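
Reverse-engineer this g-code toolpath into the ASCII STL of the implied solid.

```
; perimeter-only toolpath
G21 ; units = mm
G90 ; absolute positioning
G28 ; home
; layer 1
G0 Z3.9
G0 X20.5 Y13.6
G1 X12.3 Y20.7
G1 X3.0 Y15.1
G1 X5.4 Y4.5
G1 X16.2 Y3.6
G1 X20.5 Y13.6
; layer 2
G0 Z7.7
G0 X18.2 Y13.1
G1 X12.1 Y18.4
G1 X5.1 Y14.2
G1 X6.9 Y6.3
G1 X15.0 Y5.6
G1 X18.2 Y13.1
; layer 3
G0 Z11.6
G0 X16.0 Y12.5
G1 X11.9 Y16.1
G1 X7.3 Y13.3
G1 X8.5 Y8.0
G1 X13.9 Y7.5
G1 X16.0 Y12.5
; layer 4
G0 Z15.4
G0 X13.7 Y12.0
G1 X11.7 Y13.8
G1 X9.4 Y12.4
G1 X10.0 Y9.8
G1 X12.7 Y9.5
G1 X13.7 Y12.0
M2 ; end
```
solid part
  facet normal 0.0000 0.0000 -1.0000
    outer loop
      vertex 0.9 16.0 0.0
      vertex 12.5 23.0 0.0
      vertex 22.7 14.1 0.0
    endloop
  endfacet
  facet normal 0.0000 0.0000 -1.0000
    outer loop
      vertex 3.9 2.8 0.0
      vertex 0.9 16.0 0.0
      vertex 22.7 14.1 0.0
    endloop
  endfacet
  facet normal 0.0000 0.0000 -1.0000
    outer loop
      vertex 17.4 1.6 0.0
      vertex 3.9 2.8 0.0
      vertex 22.7 14.1 0.0
    endloop
  endfacet
  facet normal 0.5920 0.6785 0.4350
    outer loop
      vertex 22.7 14.1 0.0
      vertex 12.5 23.0 0.0
      vertex 11.5 11.5 19.3
    endloop
  endfacet
  facet normal -0.4652 0.7708 0.4352
    outer loop
      vertex 12.5 23.0 0.0
      vertex 0.9 16.0 0.0
      vertex 11.5 11.5 19.3
    endloop
  endfacet
  facet normal -0.8778 -0.1995 0.4356
    outer loop
      vertex 0.9 16.0 0.0
      vertex 3.9 2.8 0.0
      vertex 11.5 11.5 19.3
    endloop
  endfacet
  facet normal -0.0797 -0.8966 0.4356
    outer loop
      vertex 3.9 2.8 0.0
      vertex 17.4 1.6 0.0
      vertex 11.5 11.5 19.3
    endloop
  endfacet
  facet normal 0.8295 -0.3517 0.4340
    outer loop
      vertex 17.4 1.6 0.0
      vertex 22.7 14.1 0.0
      vertex 11.5 11.5 19.3
    endloop
  endfacet
endsolid part

The G0 Z moves step by Δz≈3.9 mm. The G1 loops shrink linearly with z, so the solid tapers from its base footprint up to z≈19.3. Closing with a flat bottom cap and the tapered top and triangulating gives 8 facets — a regular 5-sided pyramid, base circumscribed radius ≈ 11.5 mm, apex at z ≈ 19.3 mm.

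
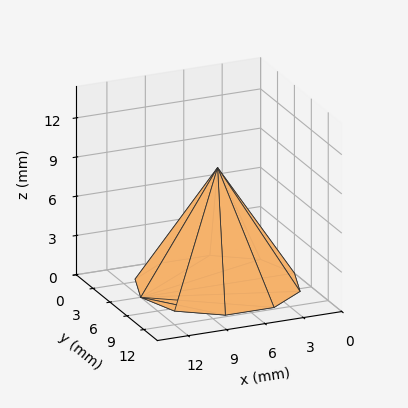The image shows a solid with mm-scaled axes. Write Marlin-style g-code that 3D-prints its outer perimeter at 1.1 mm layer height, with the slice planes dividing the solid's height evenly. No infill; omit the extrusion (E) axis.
Reading the render: the shape is a regular 10-sided pyramid, base circumscribed radius ≈ 6 mm, apex at z ≈ 9 mm (dimensions read to the nearest mm from the axis ticks). For the g-code, the solid's height is divided into equal slices at the stated Δz and each level perimeter traced with G1 moves after a G0 lift.

; perimeter-only toolpath
G21 ; units = mm
G90 ; absolute positioning
G28 ; home
; layer 1
G0 Z1.1
G0 X11.2 Y6.0
G1 X10.3 Y9.1
G1 X7.7 Y11.0
G1 X4.3 Y11.0
G1 X1.7 Y9.1
G1 X0.8 Y6.0
G1 X1.7 Y2.9
G1 X4.3 Y1.0
G1 X7.7 Y1.0
G1 X10.3 Y2.9
G1 X11.2 Y6.0
; layer 2
G0 Z2.2
G0 X10.5 Y6.0
G1 X9.7 Y8.6
G1 X7.4 Y10.3
G1 X4.6 Y10.3
G1 X2.3 Y8.6
G1 X1.5 Y6.0
G1 X2.3 Y3.4
G1 X4.6 Y1.7
G1 X7.4 Y1.7
G1 X9.7 Y3.4
G1 X10.5 Y6.0
; layer 3
G0 Z3.4
G0 X9.8 Y6.0
G1 X9.1 Y8.2
G1 X7.2 Y9.6
G1 X4.8 Y9.6
G1 X2.9 Y8.2
G1 X2.2 Y6.0
G1 X2.9 Y3.8
G1 X4.8 Y2.4
G1 X7.2 Y2.4
G1 X9.1 Y3.8
G1 X9.8 Y6.0
; layer 4
G0 Z4.5
G0 X9.0 Y6.0
G1 X8.4 Y7.8
G1 X7.0 Y8.8
G1 X5.0 Y8.8
G1 X3.5 Y7.8
G1 X3.0 Y6.0
G1 X3.5 Y4.2
G1 X5.0 Y3.1
G1 X7.0 Y3.1
G1 X8.4 Y4.2
G1 X9.0 Y6.0
; layer 5
G0 Z5.6
G0 X8.2 Y6.0
G1 X7.8 Y7.3
G1 X6.7 Y8.1
G1 X5.3 Y8.1
G1 X4.2 Y7.3
G1 X3.8 Y6.0
G1 X4.2 Y4.7
G1 X5.3 Y3.9
G1 X6.7 Y3.9
G1 X7.8 Y4.7
G1 X8.2 Y6.0
; layer 6
G0 Z6.8
G0 X7.5 Y6.0
G1 X7.2 Y6.9
G1 X6.5 Y7.4
G1 X5.5 Y7.4
G1 X4.8 Y6.9
G1 X4.5 Y6.0
G1 X4.8 Y5.1
G1 X5.5 Y4.6
G1 X6.5 Y4.6
G1 X7.2 Y5.1
G1 X7.5 Y6.0
; layer 7
G0 Z7.9
G0 X6.8 Y6.0
G1 X6.6 Y6.4
G1 X6.2 Y6.7
G1 X5.8 Y6.7
G1 X5.4 Y6.4
G1 X5.2 Y6.0
G1 X5.4 Y5.6
G1 X5.8 Y5.3
G1 X6.2 Y5.3
G1 X6.6 Y5.6
G1 X6.8 Y6.0
M2 ; end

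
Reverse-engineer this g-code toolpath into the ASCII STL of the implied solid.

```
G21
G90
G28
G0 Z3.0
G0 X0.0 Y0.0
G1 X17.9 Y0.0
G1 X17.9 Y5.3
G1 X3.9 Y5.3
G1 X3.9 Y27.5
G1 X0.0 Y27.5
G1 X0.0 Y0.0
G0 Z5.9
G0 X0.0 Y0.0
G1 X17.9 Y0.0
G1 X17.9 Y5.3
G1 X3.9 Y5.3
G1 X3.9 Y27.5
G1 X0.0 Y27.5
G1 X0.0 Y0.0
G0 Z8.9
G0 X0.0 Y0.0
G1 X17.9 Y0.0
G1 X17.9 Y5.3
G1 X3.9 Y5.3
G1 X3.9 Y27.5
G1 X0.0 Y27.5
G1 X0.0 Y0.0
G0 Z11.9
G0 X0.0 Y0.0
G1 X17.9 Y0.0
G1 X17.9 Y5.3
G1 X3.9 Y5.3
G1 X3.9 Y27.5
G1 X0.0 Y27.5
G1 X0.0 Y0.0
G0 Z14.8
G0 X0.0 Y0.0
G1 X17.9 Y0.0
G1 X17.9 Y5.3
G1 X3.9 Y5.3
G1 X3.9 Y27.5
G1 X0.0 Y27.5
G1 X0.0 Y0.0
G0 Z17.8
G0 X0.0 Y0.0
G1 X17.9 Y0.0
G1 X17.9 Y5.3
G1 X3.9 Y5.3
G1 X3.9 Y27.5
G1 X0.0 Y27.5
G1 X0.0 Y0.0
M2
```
solid part
  facet normal 0.0000 0.0000 -1.0000
    outer loop
      vertex 17.9 5.3 0.0
      vertex 17.9 0.0 0.0
      vertex 0.0 0.0 0.0
    endloop
  endfacet
  facet normal 0.0000 0.0000 -1.0000
    outer loop
      vertex 3.9 5.3 0.0
      vertex 17.9 5.3 0.0
      vertex 0.0 0.0 0.0
    endloop
  endfacet
  facet normal 0.0000 0.0000 -1.0000
    outer loop
      vertex 3.9 27.5 0.0
      vertex 3.9 5.3 0.0
      vertex 0.0 0.0 0.0
    endloop
  endfacet
  facet normal 0.0000 0.0000 -1.0000
    outer loop
      vertex 0.0 27.5 0.0
      vertex 3.9 27.5 0.0
      vertex 0.0 0.0 0.0
    endloop
  endfacet
  facet normal 0.0000 0.0000 1.0000
    outer loop
      vertex 0.0 0.0 17.8
      vertex 17.9 0.0 17.8
      vertex 17.9 5.3 17.8
    endloop
  endfacet
  facet normal 0.0000 0.0000 1.0000
    outer loop
      vertex 0.0 0.0 17.8
      vertex 17.9 5.3 17.8
      vertex 3.9 5.3 17.8
    endloop
  endfacet
  facet normal 0.0000 0.0000 1.0000
    outer loop
      vertex 0.0 0.0 17.8
      vertex 3.9 5.3 17.8
      vertex 3.9 27.5 17.8
    endloop
  endfacet
  facet normal 0.0000 0.0000 1.0000
    outer loop
      vertex 0.0 0.0 17.8
      vertex 3.9 27.5 17.8
      vertex 0.0 27.5 17.8
    endloop
  endfacet
  facet normal 0.0000 -1.0000 0.0000
    outer loop
      vertex 0.0 0.0 0.0
      vertex 17.9 0.0 0.0
      vertex 17.9 0.0 17.8
    endloop
  endfacet
  facet normal 0.0000 -1.0000 0.0000
    outer loop
      vertex 0.0 0.0 0.0
      vertex 17.9 0.0 17.8
      vertex 0.0 0.0 17.8
    endloop
  endfacet
  facet normal 1.0000 0.0000 0.0000
    outer loop
      vertex 17.9 0.0 0.0
      vertex 17.9 5.3 0.0
      vertex 17.9 5.3 17.8
    endloop
  endfacet
  facet normal 1.0000 0.0000 0.0000
    outer loop
      vertex 17.9 0.0 0.0
      vertex 17.9 5.3 17.8
      vertex 17.9 0.0 17.8
    endloop
  endfacet
  facet normal 0.0000 1.0000 0.0000
    outer loop
      vertex 17.9 5.3 0.0
      vertex 3.9 5.3 0.0
      vertex 3.9 5.3 17.8
    endloop
  endfacet
  facet normal 0.0000 1.0000 0.0000
    outer loop
      vertex 17.9 5.3 0.0
      vertex 3.9 5.3 17.8
      vertex 17.9 5.3 17.8
    endloop
  endfacet
  facet normal 1.0000 0.0000 0.0000
    outer loop
      vertex 3.9 5.3 0.0
      vertex 3.9 27.5 0.0
      vertex 3.9 27.5 17.8
    endloop
  endfacet
  facet normal 1.0000 0.0000 0.0000
    outer loop
      vertex 3.9 5.3 0.0
      vertex 3.9 27.5 17.8
      vertex 3.9 5.3 17.8
    endloop
  endfacet
  facet normal 0.0000 1.0000 0.0000
    outer loop
      vertex 3.9 27.5 0.0
      vertex 0.0 27.5 0.0
      vertex 0.0 27.5 17.8
    endloop
  endfacet
  facet normal 0.0000 1.0000 0.0000
    outer loop
      vertex 3.9 27.5 0.0
      vertex 0.0 27.5 17.8
      vertex 3.9 27.5 17.8
    endloop
  endfacet
  facet normal -1.0000 0.0000 0.0000
    outer loop
      vertex 0.0 27.5 0.0
      vertex 0.0 0.0 0.0
      vertex 0.0 0.0 17.8
    endloop
  endfacet
  facet normal -1.0000 0.0000 0.0000
    outer loop
      vertex 0.0 27.5 0.0
      vertex 0.0 0.0 17.8
      vertex 0.0 27.5 17.8
    endloop
  endfacet
endsolid part

The G0 Z moves step by Δz≈3.0 mm. Every layer's G1 loop is the same polygon, so the solid is a straight extrusion of it from z=0 to z≈17.8. Closing with flat bottom and top caps and triangulating gives 20 facets — an L-shaped prism: outer 17.9 × 27.5 mm, arm thicknesses ≈ 5.3 mm (horizontal) and 3.9 mm (vertical), extruded 17.8 mm in z.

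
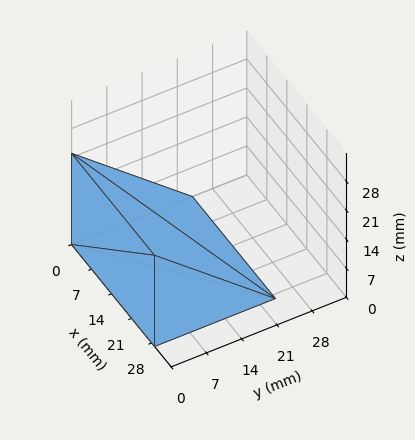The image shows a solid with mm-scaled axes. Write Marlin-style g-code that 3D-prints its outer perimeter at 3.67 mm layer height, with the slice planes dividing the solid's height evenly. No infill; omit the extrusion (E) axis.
Reading the render: the shape is a wedge (ramp): 29 × 24 mm base, rising to 22 mm along the y=0 edge and sloping linearly to z=0 at y=24 (dimensions read to the nearest mm from the axis ticks). For the g-code, the solid's height is divided into equal slices at the stated Δz and each level perimeter traced with G1 moves after a G0 lift.

; perimeter-only toolpath
G21 ; units = mm
G90 ; absolute positioning
G28 ; home
; layer 1
G0 Z3.67
G0 X0.00 Y0.00
G1 X29.00 Y0.00
G1 X29.00 Y20.00
G1 X0.00 Y20.00
G1 X0.00 Y0.00
; layer 2
G0 Z7.33
G0 X0.00 Y0.00
G1 X29.00 Y0.00
G1 X29.00 Y16.00
G1 X0.00 Y16.00
G1 X0.00 Y0.00
; layer 3
G0 Z11.00
G0 X0.00 Y0.00
G1 X29.00 Y0.00
G1 X29.00 Y12.00
G1 X0.00 Y12.00
G1 X0.00 Y0.00
; layer 4
G0 Z14.67
G0 X0.00 Y0.00
G1 X29.00 Y0.00
G1 X29.00 Y8.00
G1 X0.00 Y8.00
G1 X0.00 Y0.00
; layer 5
G0 Z18.33
G0 X0.00 Y0.00
G1 X29.00 Y0.00
G1 X29.00 Y4.00
G1 X0.00 Y4.00
G1 X0.00 Y0.00
M2 ; end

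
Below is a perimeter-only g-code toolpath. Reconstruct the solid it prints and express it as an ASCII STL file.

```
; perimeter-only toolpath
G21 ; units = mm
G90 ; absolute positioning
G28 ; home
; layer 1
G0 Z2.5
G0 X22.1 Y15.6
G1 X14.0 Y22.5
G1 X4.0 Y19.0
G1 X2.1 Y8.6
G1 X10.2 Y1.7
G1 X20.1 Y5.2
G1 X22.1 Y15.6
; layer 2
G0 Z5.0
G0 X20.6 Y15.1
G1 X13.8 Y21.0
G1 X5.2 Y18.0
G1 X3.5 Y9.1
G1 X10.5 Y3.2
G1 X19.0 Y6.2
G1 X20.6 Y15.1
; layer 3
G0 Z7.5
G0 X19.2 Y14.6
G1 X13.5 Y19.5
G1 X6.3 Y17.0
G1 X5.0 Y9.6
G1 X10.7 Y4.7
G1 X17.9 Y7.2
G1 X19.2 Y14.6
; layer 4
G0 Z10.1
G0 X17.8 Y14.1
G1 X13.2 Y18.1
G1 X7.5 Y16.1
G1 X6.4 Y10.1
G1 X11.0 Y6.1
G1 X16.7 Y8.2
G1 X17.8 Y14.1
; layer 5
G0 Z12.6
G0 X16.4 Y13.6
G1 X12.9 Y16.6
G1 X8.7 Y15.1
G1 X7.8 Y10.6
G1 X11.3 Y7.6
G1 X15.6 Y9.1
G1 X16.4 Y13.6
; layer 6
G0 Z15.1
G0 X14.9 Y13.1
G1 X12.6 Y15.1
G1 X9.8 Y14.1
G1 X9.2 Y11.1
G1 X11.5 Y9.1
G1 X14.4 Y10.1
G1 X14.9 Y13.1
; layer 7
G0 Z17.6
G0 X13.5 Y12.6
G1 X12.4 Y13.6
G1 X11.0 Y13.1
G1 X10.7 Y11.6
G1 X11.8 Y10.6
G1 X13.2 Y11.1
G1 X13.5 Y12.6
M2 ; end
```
solid part
  facet normal 0.0000 0.0000 -1.0000
    outer loop
      vertex 2.9 20.0 0.0
      vertex 14.3 24.0 0.0
      vertex 23.5 16.1 0.0
    endloop
  endfacet
  facet normal 0.0000 0.0000 -1.0000
    outer loop
      vertex 0.7 8.1 0.0
      vertex 2.9 20.0 0.0
      vertex 23.5 16.1 0.0
    endloop
  endfacet
  facet normal 0.0000 0.0000 -1.0000
    outer loop
      vertex 9.9 0.2 0.0
      vertex 0.7 8.1 0.0
      vertex 23.5 16.1 0.0
    endloop
  endfacet
  facet normal 0.0000 0.0000 -1.0000
    outer loop
      vertex 21.3 4.2 0.0
      vertex 9.9 0.2 0.0
      vertex 23.5 16.1 0.0
    endloop
  endfacet
  facet normal 0.5779 0.6730 0.4617
    outer loop
      vertex 23.5 16.1 0.0
      vertex 14.3 24.0 0.0
      vertex 12.1 12.1 20.1
    endloop
  endfacet
  facet normal -0.2935 0.8364 0.4630
    outer loop
      vertex 14.3 24.0 0.0
      vertex 2.9 20.0 0.0
      vertex 12.1 12.1 20.1
    endloop
  endfacet
  facet normal -0.8719 0.1612 0.4624
    outer loop
      vertex 2.9 20.0 0.0
      vertex 0.7 8.1 0.0
      vertex 12.1 12.1 20.1
    endloop
  endfacet
  facet normal -0.5779 -0.6730 0.4617
    outer loop
      vertex 0.7 8.1 0.0
      vertex 9.9 0.2 0.0
      vertex 12.1 12.1 20.1
    endloop
  endfacet
  facet normal 0.2935 -0.8364 0.4630
    outer loop
      vertex 9.9 0.2 0.0
      vertex 21.3 4.2 0.0
      vertex 12.1 12.1 20.1
    endloop
  endfacet
  facet normal 0.8719 -0.1612 0.4624
    outer loop
      vertex 21.3 4.2 0.0
      vertex 23.5 16.1 0.0
      vertex 12.1 12.1 20.1
    endloop
  endfacet
endsolid part

The G0 Z moves step by Δz≈2.5 mm. The G1 loops shrink linearly with z, so the solid tapers from its base footprint up to z≈20.1. Closing with a flat bottom cap and the tapered top and triangulating gives 10 facets — a regular 6-sided pyramid, base circumscribed radius ≈ 12.1 mm, apex at z ≈ 20.1 mm.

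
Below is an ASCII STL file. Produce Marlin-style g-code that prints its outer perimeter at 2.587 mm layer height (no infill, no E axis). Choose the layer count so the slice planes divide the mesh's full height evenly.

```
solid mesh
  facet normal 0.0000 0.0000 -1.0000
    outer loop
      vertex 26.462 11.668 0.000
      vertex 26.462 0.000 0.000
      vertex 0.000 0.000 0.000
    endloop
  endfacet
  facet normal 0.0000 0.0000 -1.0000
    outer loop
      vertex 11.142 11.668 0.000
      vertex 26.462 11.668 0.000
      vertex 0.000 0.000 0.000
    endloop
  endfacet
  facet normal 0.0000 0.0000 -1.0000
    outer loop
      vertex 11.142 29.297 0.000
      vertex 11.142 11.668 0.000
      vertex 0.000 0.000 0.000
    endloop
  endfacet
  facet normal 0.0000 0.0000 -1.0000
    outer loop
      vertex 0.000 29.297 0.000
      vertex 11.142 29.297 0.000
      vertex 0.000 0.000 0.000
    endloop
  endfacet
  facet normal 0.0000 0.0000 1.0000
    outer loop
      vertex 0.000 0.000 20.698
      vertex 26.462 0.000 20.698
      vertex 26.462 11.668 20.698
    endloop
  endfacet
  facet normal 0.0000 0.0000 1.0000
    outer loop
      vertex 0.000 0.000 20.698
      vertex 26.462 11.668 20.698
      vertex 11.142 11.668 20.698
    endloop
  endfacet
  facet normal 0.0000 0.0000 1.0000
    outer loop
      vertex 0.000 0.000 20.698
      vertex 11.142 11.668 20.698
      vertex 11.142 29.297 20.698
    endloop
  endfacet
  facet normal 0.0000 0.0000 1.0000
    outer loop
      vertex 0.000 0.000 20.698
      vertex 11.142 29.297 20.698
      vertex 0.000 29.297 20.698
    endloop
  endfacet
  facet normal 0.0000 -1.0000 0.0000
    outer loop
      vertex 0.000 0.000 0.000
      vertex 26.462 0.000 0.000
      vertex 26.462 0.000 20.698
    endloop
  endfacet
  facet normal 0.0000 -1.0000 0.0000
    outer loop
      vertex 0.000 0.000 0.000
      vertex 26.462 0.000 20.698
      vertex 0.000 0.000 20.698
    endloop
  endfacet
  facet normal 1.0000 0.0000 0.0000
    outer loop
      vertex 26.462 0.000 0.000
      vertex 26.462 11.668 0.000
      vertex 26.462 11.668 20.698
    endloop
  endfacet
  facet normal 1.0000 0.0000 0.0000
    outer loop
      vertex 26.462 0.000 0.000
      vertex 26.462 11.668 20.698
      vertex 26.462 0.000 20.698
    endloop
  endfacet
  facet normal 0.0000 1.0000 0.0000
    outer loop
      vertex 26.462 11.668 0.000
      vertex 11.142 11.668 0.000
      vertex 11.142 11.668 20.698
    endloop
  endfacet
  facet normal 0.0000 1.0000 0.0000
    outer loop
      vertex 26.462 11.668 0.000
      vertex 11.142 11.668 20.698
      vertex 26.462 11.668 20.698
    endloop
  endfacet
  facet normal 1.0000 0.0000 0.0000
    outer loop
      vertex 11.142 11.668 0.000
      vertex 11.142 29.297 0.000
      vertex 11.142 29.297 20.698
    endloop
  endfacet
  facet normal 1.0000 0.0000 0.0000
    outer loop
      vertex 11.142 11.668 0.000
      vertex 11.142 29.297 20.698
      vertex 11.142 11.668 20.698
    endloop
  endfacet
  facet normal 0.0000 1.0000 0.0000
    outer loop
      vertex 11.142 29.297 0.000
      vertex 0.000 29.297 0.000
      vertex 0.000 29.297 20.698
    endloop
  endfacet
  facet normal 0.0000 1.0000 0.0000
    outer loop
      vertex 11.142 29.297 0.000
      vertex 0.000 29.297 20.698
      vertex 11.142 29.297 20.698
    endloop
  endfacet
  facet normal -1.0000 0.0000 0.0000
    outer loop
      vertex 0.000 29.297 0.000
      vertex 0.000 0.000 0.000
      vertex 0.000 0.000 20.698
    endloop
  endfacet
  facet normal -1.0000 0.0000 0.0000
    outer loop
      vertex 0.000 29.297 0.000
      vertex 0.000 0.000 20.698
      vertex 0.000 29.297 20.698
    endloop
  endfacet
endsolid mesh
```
; perimeter-only toolpath
G21 ; units = mm
G90 ; absolute positioning
G28 ; home
; layer 1
G0 Z2.587
G0 X0.000 Y0.000
G1 X26.462 Y0.000
G1 X26.462 Y11.668
G1 X11.142 Y11.668
G1 X11.142 Y29.297
G1 X0.000 Y29.297
G1 X0.000 Y0.000
; layer 2
G0 Z5.175
G0 X0.000 Y0.000
G1 X26.462 Y0.000
G1 X26.462 Y11.668
G1 X11.142 Y11.668
G1 X11.142 Y29.297
G1 X0.000 Y29.297
G1 X0.000 Y0.000
; layer 3
G0 Z7.762
G0 X0.000 Y0.000
G1 X26.462 Y0.000
G1 X26.462 Y11.668
G1 X11.142 Y11.668
G1 X11.142 Y29.297
G1 X0.000 Y29.297
G1 X0.000 Y0.000
; layer 4
G0 Z10.349
G0 X0.000 Y0.000
G1 X26.462 Y0.000
G1 X26.462 Y11.668
G1 X11.142 Y11.668
G1 X11.142 Y29.297
G1 X0.000 Y29.297
G1 X0.000 Y0.000
; layer 5
G0 Z12.936
G0 X0.000 Y0.000
G1 X26.462 Y0.000
G1 X26.462 Y11.668
G1 X11.142 Y11.668
G1 X11.142 Y29.297
G1 X0.000 Y29.297
G1 X0.000 Y0.000
; layer 6
G0 Z15.524
G0 X0.000 Y0.000
G1 X26.462 Y0.000
G1 X26.462 Y11.668
G1 X11.142 Y11.668
G1 X11.142 Y29.297
G1 X0.000 Y29.297
G1 X0.000 Y0.000
; layer 7
G0 Z18.111
G0 X0.000 Y0.000
G1 X26.462 Y0.000
G1 X26.462 Y11.668
G1 X11.142 Y11.668
G1 X11.142 Y29.297
G1 X0.000 Y29.297
G1 X0.000 Y0.000
; layer 8
G0 Z20.698
G0 X0.000 Y0.000
G1 X26.462 Y0.000
G1 X26.462 Y11.668
G1 X11.142 Y11.668
G1 X11.142 Y29.297
G1 X0.000 Y29.297
G1 X0.000 Y0.000
M2 ; end

The solid is an L-shaped prism: outer 26.5 × 29.3 mm, arm thicknesses ≈ 11.7 mm (horizontal) and 11.1 mm (vertical), extruded 20.7 mm in z. Slicing at Δz = 2.587 mm — 8 equal slices spanning the solid's height, so layer i sits at z = i·h/8 — gives 8 non-empty perimeters. Each is a 6-segment closed polygon; G0 lifts to the layer z and rapids to the start vertex, then G1 traces the edges.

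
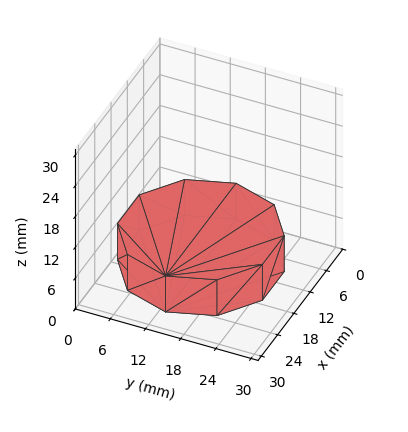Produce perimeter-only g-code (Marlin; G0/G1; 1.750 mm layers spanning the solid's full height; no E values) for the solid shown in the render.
Reading the render: the shape is a regular 10-sided prism (a cylinder approximated with 10 flat sides), circumscribed radius ≈ 13 mm, height ≈ 7 mm (dimensions read to the nearest mm from the axis ticks). For the g-code, the solid's height is divided into equal slices at the stated Δz and each level perimeter traced with G1 moves after a G0 lift.

; perimeter-only toolpath
G21 ; units = mm
G90 ; absolute positioning
G28 ; home
; layer 1
G0 Z1.750
G0 X26.000 Y13.000
G1 X23.517 Y20.641
G1 X17.017 Y25.364
G1 X8.983 Y25.364
G1 X2.483 Y20.641
G1 X0.000 Y13.000
G1 X2.483 Y5.359
G1 X8.983 Y0.636
G1 X17.017 Y0.636
G1 X23.517 Y5.359
G1 X26.000 Y13.000
; layer 2
G0 Z3.500
G0 X26.000 Y13.000
G1 X23.517 Y20.641
G1 X17.017 Y25.364
G1 X8.983 Y25.364
G1 X2.483 Y20.641
G1 X0.000 Y13.000
G1 X2.483 Y5.359
G1 X8.983 Y0.636
G1 X17.017 Y0.636
G1 X23.517 Y5.359
G1 X26.000 Y13.000
; layer 3
G0 Z5.250
G0 X26.000 Y13.000
G1 X23.517 Y20.641
G1 X17.017 Y25.364
G1 X8.983 Y25.364
G1 X2.483 Y20.641
G1 X0.000 Y13.000
G1 X2.483 Y5.359
G1 X8.983 Y0.636
G1 X17.017 Y0.636
G1 X23.517 Y5.359
G1 X26.000 Y13.000
; layer 4
G0 Z7.000
G0 X26.000 Y13.000
G1 X23.517 Y20.641
G1 X17.017 Y25.364
G1 X8.983 Y25.364
G1 X2.483 Y20.641
G1 X0.000 Y13.000
G1 X2.483 Y5.359
G1 X8.983 Y0.636
G1 X17.017 Y0.636
G1 X23.517 Y5.359
G1 X26.000 Y13.000
M2 ; end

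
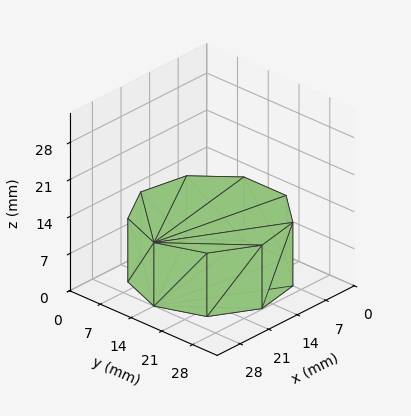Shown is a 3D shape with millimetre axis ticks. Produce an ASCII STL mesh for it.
Reading the render: the shape is a regular 9-sided prism (a cylinder approximated with 9 flat sides), circumscribed radius ≈ 14 mm, height ≈ 12 mm (dimensions read to the nearest mm from the axis ticks). For the STL, each face is triangulated and given an outward normal.

solid part
  facet normal 0.0000 0.0000 -1.0000
    outer loop
      vertex 16.4 27.8 0.0
      vertex 24.7 23.0 0.0
      vertex 28.0 14.0 0.0
    endloop
  endfacet
  facet normal 0.0000 0.0000 -1.0000
    outer loop
      vertex 7.0 26.1 0.0
      vertex 16.4 27.8 0.0
      vertex 28.0 14.0 0.0
    endloop
  endfacet
  facet normal 0.0000 0.0000 -1.0000
    outer loop
      vertex 0.8 18.8 0.0
      vertex 7.0 26.1 0.0
      vertex 28.0 14.0 0.0
    endloop
  endfacet
  facet normal 0.0000 0.0000 -1.0000
    outer loop
      vertex 0.8 9.2 0.0
      vertex 0.8 18.8 0.0
      vertex 28.0 14.0 0.0
    endloop
  endfacet
  facet normal 0.0000 0.0000 -1.0000
    outer loop
      vertex 7.0 1.9 0.0
      vertex 0.8 9.2 0.0
      vertex 28.0 14.0 0.0
    endloop
  endfacet
  facet normal 0.0000 0.0000 -1.0000
    outer loop
      vertex 16.4 0.2 0.0
      vertex 7.0 1.9 0.0
      vertex 28.0 14.0 0.0
    endloop
  endfacet
  facet normal 0.0000 0.0000 -1.0000
    outer loop
      vertex 24.7 5.0 0.0
      vertex 16.4 0.2 0.0
      vertex 28.0 14.0 0.0
    endloop
  endfacet
  facet normal 0.0000 0.0000 1.0000
    outer loop
      vertex 28.0 14.0 12.0
      vertex 24.7 23.0 12.0
      vertex 16.4 27.8 12.0
    endloop
  endfacet
  facet normal 0.0000 0.0000 1.0000
    outer loop
      vertex 28.0 14.0 12.0
      vertex 16.4 27.8 12.0
      vertex 7.0 26.1 12.0
    endloop
  endfacet
  facet normal 0.0000 0.0000 1.0000
    outer loop
      vertex 28.0 14.0 12.0
      vertex 7.0 26.1 12.0
      vertex 0.8 18.8 12.0
    endloop
  endfacet
  facet normal 0.0000 0.0000 1.0000
    outer loop
      vertex 28.0 14.0 12.0
      vertex 0.8 18.8 12.0
      vertex 0.8 9.2 12.0
    endloop
  endfacet
  facet normal 0.0000 0.0000 1.0000
    outer loop
      vertex 28.0 14.0 12.0
      vertex 0.8 9.2 12.0
      vertex 7.0 1.9 12.0
    endloop
  endfacet
  facet normal 0.0000 0.0000 1.0000
    outer loop
      vertex 28.0 14.0 12.0
      vertex 7.0 1.9 12.0
      vertex 16.4 0.2 12.0
    endloop
  endfacet
  facet normal 0.0000 0.0000 1.0000
    outer loop
      vertex 28.0 14.0 12.0
      vertex 16.4 0.2 12.0
      vertex 24.7 5.0 12.0
    endloop
  endfacet
  facet normal 0.9389 0.3443 0.0000
    outer loop
      vertex 28.0 14.0 0.0
      vertex 24.7 23.0 0.0
      vertex 24.7 23.0 12.0
    endloop
  endfacet
  facet normal 0.9389 0.3443 0.0000
    outer loop
      vertex 28.0 14.0 0.0
      vertex 24.7 23.0 12.0
      vertex 28.0 14.0 12.0
    endloop
  endfacet
  facet normal 0.5006 0.8657 0.0000
    outer loop
      vertex 24.7 23.0 0.0
      vertex 16.4 27.8 0.0
      vertex 16.4 27.8 12.0
    endloop
  endfacet
  facet normal 0.5006 0.8657 0.0000
    outer loop
      vertex 24.7 23.0 0.0
      vertex 16.4 27.8 12.0
      vertex 24.7 23.0 12.0
    endloop
  endfacet
  facet normal -0.1780 0.9840 0.0000
    outer loop
      vertex 16.4 27.8 0.0
      vertex 7.0 26.1 0.0
      vertex 7.0 26.1 12.0
    endloop
  endfacet
  facet normal -0.1780 0.9840 0.0000
    outer loop
      vertex 16.4 27.8 0.0
      vertex 7.0 26.1 12.0
      vertex 16.4 27.8 12.0
    endloop
  endfacet
  facet normal -0.7622 0.6473 0.0000
    outer loop
      vertex 7.0 26.1 0.0
      vertex 0.8 18.8 0.0
      vertex 0.8 18.8 12.0
    endloop
  endfacet
  facet normal -0.7622 0.6473 0.0000
    outer loop
      vertex 7.0 26.1 0.0
      vertex 0.8 18.8 12.0
      vertex 7.0 26.1 12.0
    endloop
  endfacet
  facet normal -1.0000 0.0000 0.0000
    outer loop
      vertex 0.8 18.8 0.0
      vertex 0.8 9.2 0.0
      vertex 0.8 9.2 12.0
    endloop
  endfacet
  facet normal -1.0000 0.0000 0.0000
    outer loop
      vertex 0.8 18.8 0.0
      vertex 0.8 9.2 12.0
      vertex 0.8 18.8 12.0
    endloop
  endfacet
  facet normal -0.7622 -0.6473 0.0000
    outer loop
      vertex 0.8 9.2 0.0
      vertex 7.0 1.9 0.0
      vertex 7.0 1.9 12.0
    endloop
  endfacet
  facet normal -0.7622 -0.6473 0.0000
    outer loop
      vertex 0.8 9.2 0.0
      vertex 7.0 1.9 12.0
      vertex 0.8 9.2 12.0
    endloop
  endfacet
  facet normal -0.1780 -0.9840 0.0000
    outer loop
      vertex 7.0 1.9 0.0
      vertex 16.4 0.2 0.0
      vertex 16.4 0.2 12.0
    endloop
  endfacet
  facet normal -0.1780 -0.9840 0.0000
    outer loop
      vertex 7.0 1.9 0.0
      vertex 16.4 0.2 12.0
      vertex 7.0 1.9 12.0
    endloop
  endfacet
  facet normal 0.5006 -0.8657 0.0000
    outer loop
      vertex 16.4 0.2 0.0
      vertex 24.7 5.0 0.0
      vertex 24.7 5.0 12.0
    endloop
  endfacet
  facet normal 0.5006 -0.8657 0.0000
    outer loop
      vertex 16.4 0.2 0.0
      vertex 24.7 5.0 12.0
      vertex 16.4 0.2 12.0
    endloop
  endfacet
  facet normal 0.9389 -0.3443 0.0000
    outer loop
      vertex 24.7 5.0 0.0
      vertex 28.0 14.0 0.0
      vertex 28.0 14.0 12.0
    endloop
  endfacet
  facet normal 0.9389 -0.3443 0.0000
    outer loop
      vertex 24.7 5.0 0.0
      vertex 28.0 14.0 12.0
      vertex 24.7 5.0 12.0
    endloop
  endfacet
endsolid part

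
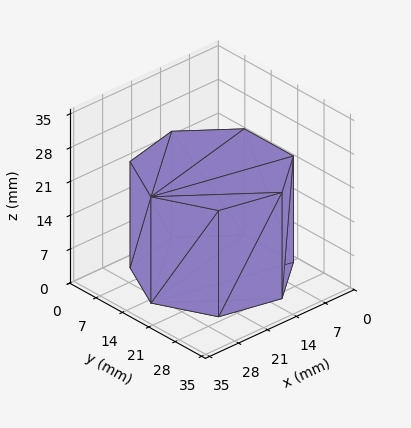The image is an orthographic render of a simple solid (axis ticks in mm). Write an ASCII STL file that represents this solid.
Reading the render: the shape is a regular 7-sided prism (a cylinder approximated with 7 flat sides), circumscribed radius ≈ 15 mm, height ≈ 22 mm (dimensions read to the nearest mm from the axis ticks). For the STL, each face is triangulated and given an outward normal.

solid part
  facet normal 0.0000 0.0000 -1.0000
    outer loop
      vertex 11.66 29.62 0.00
      vertex 24.35 26.73 0.00
      vertex 30.00 15.00 0.00
    endloop
  endfacet
  facet normal 0.0000 0.0000 -1.0000
    outer loop
      vertex 1.49 21.51 0.00
      vertex 11.66 29.62 0.00
      vertex 30.00 15.00 0.00
    endloop
  endfacet
  facet normal 0.0000 0.0000 -1.0000
    outer loop
      vertex 1.49 8.49 0.00
      vertex 1.49 21.51 0.00
      vertex 30.00 15.00 0.00
    endloop
  endfacet
  facet normal 0.0000 0.0000 -1.0000
    outer loop
      vertex 11.66 0.38 0.00
      vertex 1.49 8.49 0.00
      vertex 30.00 15.00 0.00
    endloop
  endfacet
  facet normal 0.0000 0.0000 -1.0000
    outer loop
      vertex 24.35 3.27 0.00
      vertex 11.66 0.38 0.00
      vertex 30.00 15.00 0.00
    endloop
  endfacet
  facet normal 0.0000 0.0000 1.0000
    outer loop
      vertex 30.00 15.00 22.00
      vertex 24.35 26.73 22.00
      vertex 11.66 29.62 22.00
    endloop
  endfacet
  facet normal 0.0000 0.0000 1.0000
    outer loop
      vertex 30.00 15.00 22.00
      vertex 11.66 29.62 22.00
      vertex 1.49 21.51 22.00
    endloop
  endfacet
  facet normal 0.0000 0.0000 1.0000
    outer loop
      vertex 30.00 15.00 22.00
      vertex 1.49 21.51 22.00
      vertex 1.49 8.49 22.00
    endloop
  endfacet
  facet normal 0.0000 0.0000 1.0000
    outer loop
      vertex 30.00 15.00 22.00
      vertex 1.49 8.49 22.00
      vertex 11.66 0.38 22.00
    endloop
  endfacet
  facet normal 0.0000 0.0000 1.0000
    outer loop
      vertex 30.00 15.00 22.00
      vertex 11.66 0.38 22.00
      vertex 24.35 3.27 22.00
    endloop
  endfacet
  facet normal 0.9009 0.4340 0.0000
    outer loop
      vertex 30.00 15.00 0.00
      vertex 24.35 26.73 0.00
      vertex 24.35 26.73 22.00
    endloop
  endfacet
  facet normal 0.9009 0.4340 0.0000
    outer loop
      vertex 30.00 15.00 0.00
      vertex 24.35 26.73 22.00
      vertex 30.00 15.00 22.00
    endloop
  endfacet
  facet normal 0.2221 0.9750 0.0000
    outer loop
      vertex 24.35 26.73 0.00
      vertex 11.66 29.62 0.00
      vertex 11.66 29.62 22.00
    endloop
  endfacet
  facet normal 0.2221 0.9750 0.0000
    outer loop
      vertex 24.35 26.73 0.00
      vertex 11.66 29.62 22.00
      vertex 24.35 26.73 22.00
    endloop
  endfacet
  facet normal -0.6235 0.7818 0.0000
    outer loop
      vertex 11.66 29.62 0.00
      vertex 1.49 21.51 0.00
      vertex 1.49 21.51 22.00
    endloop
  endfacet
  facet normal -0.6235 0.7818 0.0000
    outer loop
      vertex 11.66 29.62 0.00
      vertex 1.49 21.51 22.00
      vertex 11.66 29.62 22.00
    endloop
  endfacet
  facet normal -1.0000 0.0000 0.0000
    outer loop
      vertex 1.49 21.51 0.00
      vertex 1.49 8.49 0.00
      vertex 1.49 8.49 22.00
    endloop
  endfacet
  facet normal -1.0000 0.0000 0.0000
    outer loop
      vertex 1.49 21.51 0.00
      vertex 1.49 8.49 22.00
      vertex 1.49 21.51 22.00
    endloop
  endfacet
  facet normal -0.6235 -0.7818 0.0000
    outer loop
      vertex 1.49 8.49 0.00
      vertex 11.66 0.38 0.00
      vertex 11.66 0.38 22.00
    endloop
  endfacet
  facet normal -0.6235 -0.7818 0.0000
    outer loop
      vertex 1.49 8.49 0.00
      vertex 11.66 0.38 22.00
      vertex 1.49 8.49 22.00
    endloop
  endfacet
  facet normal 0.2221 -0.9750 0.0000
    outer loop
      vertex 11.66 0.38 0.00
      vertex 24.35 3.27 0.00
      vertex 24.35 3.27 22.00
    endloop
  endfacet
  facet normal 0.2221 -0.9750 0.0000
    outer loop
      vertex 11.66 0.38 0.00
      vertex 24.35 3.27 22.00
      vertex 11.66 0.38 22.00
    endloop
  endfacet
  facet normal 0.9009 -0.4340 0.0000
    outer loop
      vertex 24.35 3.27 0.00
      vertex 30.00 15.00 0.00
      vertex 30.00 15.00 22.00
    endloop
  endfacet
  facet normal 0.9009 -0.4340 0.0000
    outer loop
      vertex 24.35 3.27 0.00
      vertex 30.00 15.00 22.00
      vertex 24.35 3.27 22.00
    endloop
  endfacet
endsolid part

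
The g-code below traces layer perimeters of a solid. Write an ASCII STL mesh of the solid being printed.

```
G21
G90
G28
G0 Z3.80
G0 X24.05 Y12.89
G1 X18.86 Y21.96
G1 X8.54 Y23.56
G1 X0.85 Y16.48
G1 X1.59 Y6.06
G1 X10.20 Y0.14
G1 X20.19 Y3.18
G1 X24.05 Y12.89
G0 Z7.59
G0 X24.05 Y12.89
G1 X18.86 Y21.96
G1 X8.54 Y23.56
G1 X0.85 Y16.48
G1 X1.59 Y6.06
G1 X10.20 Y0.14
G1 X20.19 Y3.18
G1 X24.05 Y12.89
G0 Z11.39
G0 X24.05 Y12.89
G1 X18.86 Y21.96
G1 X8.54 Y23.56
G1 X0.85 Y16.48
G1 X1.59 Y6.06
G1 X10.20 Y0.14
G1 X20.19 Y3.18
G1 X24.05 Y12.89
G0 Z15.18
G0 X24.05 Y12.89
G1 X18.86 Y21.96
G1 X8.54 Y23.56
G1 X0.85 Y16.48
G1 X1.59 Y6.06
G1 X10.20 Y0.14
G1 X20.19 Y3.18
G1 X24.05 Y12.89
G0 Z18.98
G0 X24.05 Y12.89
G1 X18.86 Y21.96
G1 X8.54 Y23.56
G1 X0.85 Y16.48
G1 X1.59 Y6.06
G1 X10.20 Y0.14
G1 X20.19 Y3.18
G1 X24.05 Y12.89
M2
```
solid part
  facet normal 0.0000 0.0000 -1.0000
    outer loop
      vertex 8.54 23.56 0.00
      vertex 18.86 21.96 0.00
      vertex 24.05 12.89 0.00
    endloop
  endfacet
  facet normal 0.0000 0.0000 -1.0000
    outer loop
      vertex 0.85 16.48 0.00
      vertex 8.54 23.56 0.00
      vertex 24.05 12.89 0.00
    endloop
  endfacet
  facet normal 0.0000 0.0000 -1.0000
    outer loop
      vertex 1.59 6.06 0.00
      vertex 0.85 16.48 0.00
      vertex 24.05 12.89 0.00
    endloop
  endfacet
  facet normal 0.0000 0.0000 -1.0000
    outer loop
      vertex 10.20 0.14 0.00
      vertex 1.59 6.06 0.00
      vertex 24.05 12.89 0.00
    endloop
  endfacet
  facet normal 0.0000 0.0000 -1.0000
    outer loop
      vertex 20.19 3.18 0.00
      vertex 10.20 0.14 0.00
      vertex 24.05 12.89 0.00
    endloop
  endfacet
  facet normal 0.0000 0.0000 1.0000
    outer loop
      vertex 24.05 12.89 18.98
      vertex 18.86 21.96 18.98
      vertex 8.54 23.56 18.98
    endloop
  endfacet
  facet normal 0.0000 0.0000 1.0000
    outer loop
      vertex 24.05 12.89 18.98
      vertex 8.54 23.56 18.98
      vertex 0.85 16.48 18.98
    endloop
  endfacet
  facet normal 0.0000 0.0000 1.0000
    outer loop
      vertex 24.05 12.89 18.98
      vertex 0.85 16.48 18.98
      vertex 1.59 6.06 18.98
    endloop
  endfacet
  facet normal 0.0000 0.0000 1.0000
    outer loop
      vertex 24.05 12.89 18.98
      vertex 1.59 6.06 18.98
      vertex 10.20 0.14 18.98
    endloop
  endfacet
  facet normal 0.0000 0.0000 1.0000
    outer loop
      vertex 24.05 12.89 18.98
      vertex 10.20 0.14 18.98
      vertex 20.19 3.18 18.98
    endloop
  endfacet
  facet normal 0.8679 0.4967 0.0000
    outer loop
      vertex 24.05 12.89 0.00
      vertex 18.86 21.96 0.00
      vertex 18.86 21.96 18.98
    endloop
  endfacet
  facet normal 0.8679 0.4967 0.0000
    outer loop
      vertex 24.05 12.89 0.00
      vertex 18.86 21.96 18.98
      vertex 24.05 12.89 18.98
    endloop
  endfacet
  facet normal 0.1532 0.9882 0.0000
    outer loop
      vertex 18.86 21.96 0.00
      vertex 8.54 23.56 0.00
      vertex 8.54 23.56 18.98
    endloop
  endfacet
  facet normal 0.1532 0.9882 0.0000
    outer loop
      vertex 18.86 21.96 0.00
      vertex 8.54 23.56 18.98
      vertex 18.86 21.96 18.98
    endloop
  endfacet
  facet normal -0.6773 0.7357 0.0000
    outer loop
      vertex 8.54 23.56 0.00
      vertex 0.85 16.48 0.00
      vertex 0.85 16.48 18.98
    endloop
  endfacet
  facet normal -0.6773 0.7357 0.0000
    outer loop
      vertex 8.54 23.56 0.00
      vertex 0.85 16.48 18.98
      vertex 8.54 23.56 18.98
    endloop
  endfacet
  facet normal -0.9975 -0.0708 0.0000
    outer loop
      vertex 0.85 16.48 0.00
      vertex 1.59 6.06 0.00
      vertex 1.59 6.06 18.98
    endloop
  endfacet
  facet normal -0.9975 -0.0708 0.0000
    outer loop
      vertex 0.85 16.48 0.00
      vertex 1.59 6.06 18.98
      vertex 0.85 16.48 18.98
    endloop
  endfacet
  facet normal -0.5666 -0.8240 0.0000
    outer loop
      vertex 1.59 6.06 0.00
      vertex 10.20 0.14 0.00
      vertex 10.20 0.14 18.98
    endloop
  endfacet
  facet normal -0.5666 -0.8240 0.0000
    outer loop
      vertex 1.59 6.06 0.00
      vertex 10.20 0.14 18.98
      vertex 1.59 6.06 18.98
    endloop
  endfacet
  facet normal 0.2911 -0.9567 0.0000
    outer loop
      vertex 10.20 0.14 0.00
      vertex 20.19 3.18 0.00
      vertex 20.19 3.18 18.98
    endloop
  endfacet
  facet normal 0.2911 -0.9567 0.0000
    outer loop
      vertex 10.20 0.14 0.00
      vertex 20.19 3.18 18.98
      vertex 10.20 0.14 18.98
    endloop
  endfacet
  facet normal 0.9293 -0.3694 0.0000
    outer loop
      vertex 20.19 3.18 0.00
      vertex 24.05 12.89 0.00
      vertex 24.05 12.89 18.98
    endloop
  endfacet
  facet normal 0.9293 -0.3694 0.0000
    outer loop
      vertex 20.19 3.18 0.00
      vertex 24.05 12.89 18.98
      vertex 20.19 3.18 18.98
    endloop
  endfacet
endsolid part

The G0 Z moves step by Δz≈3.80 mm. Every layer's G1 loop is the same polygon, so the solid is a straight extrusion of it from z=0 to z≈19. Closing with flat bottom and top caps and triangulating gives 24 facets — a regular 7-sided prism (a cylinder approximated with 7 flat sides), circumscribed radius ≈ 12 mm, height ≈ 19 mm.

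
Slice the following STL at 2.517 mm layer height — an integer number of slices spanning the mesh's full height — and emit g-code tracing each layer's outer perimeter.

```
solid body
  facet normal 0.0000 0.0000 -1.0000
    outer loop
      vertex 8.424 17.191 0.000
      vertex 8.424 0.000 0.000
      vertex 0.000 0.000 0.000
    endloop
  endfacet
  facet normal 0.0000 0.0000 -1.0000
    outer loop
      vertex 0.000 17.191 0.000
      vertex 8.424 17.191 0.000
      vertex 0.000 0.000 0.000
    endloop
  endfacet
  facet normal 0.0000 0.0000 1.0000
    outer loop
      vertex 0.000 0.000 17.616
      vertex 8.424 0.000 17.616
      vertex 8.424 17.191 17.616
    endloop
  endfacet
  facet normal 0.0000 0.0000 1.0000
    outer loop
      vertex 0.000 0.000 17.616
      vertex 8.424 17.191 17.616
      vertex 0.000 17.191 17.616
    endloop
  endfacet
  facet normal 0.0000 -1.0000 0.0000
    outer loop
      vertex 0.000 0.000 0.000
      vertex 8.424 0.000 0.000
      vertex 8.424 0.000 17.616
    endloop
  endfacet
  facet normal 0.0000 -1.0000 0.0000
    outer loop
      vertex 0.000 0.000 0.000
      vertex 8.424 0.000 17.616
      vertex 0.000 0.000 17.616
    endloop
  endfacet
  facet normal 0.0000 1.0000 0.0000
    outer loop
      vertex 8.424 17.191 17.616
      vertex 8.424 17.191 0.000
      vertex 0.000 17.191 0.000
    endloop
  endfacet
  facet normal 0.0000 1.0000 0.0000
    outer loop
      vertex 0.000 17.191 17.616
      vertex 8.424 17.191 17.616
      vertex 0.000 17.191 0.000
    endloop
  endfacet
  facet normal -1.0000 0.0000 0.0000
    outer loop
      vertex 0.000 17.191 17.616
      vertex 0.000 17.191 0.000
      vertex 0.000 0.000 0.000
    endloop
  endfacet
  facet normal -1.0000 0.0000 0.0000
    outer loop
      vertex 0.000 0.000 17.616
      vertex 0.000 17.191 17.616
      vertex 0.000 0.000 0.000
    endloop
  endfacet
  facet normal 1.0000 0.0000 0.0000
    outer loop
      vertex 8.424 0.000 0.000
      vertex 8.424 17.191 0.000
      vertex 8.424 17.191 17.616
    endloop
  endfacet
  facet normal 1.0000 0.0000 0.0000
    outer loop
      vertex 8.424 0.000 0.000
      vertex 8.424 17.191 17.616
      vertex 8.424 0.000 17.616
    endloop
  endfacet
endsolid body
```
; perimeter-only toolpath
G21 ; units = mm
G90 ; absolute positioning
G28 ; home
; layer 1
G0 Z2.517
G0 X0.000 Y0.000
G1 X8.424 Y0.000
G1 X8.424 Y17.191
G1 X0.000 Y17.191
G1 X0.000 Y0.000
; layer 2
G0 Z5.033
G0 X0.000 Y0.000
G1 X8.424 Y0.000
G1 X8.424 Y17.191
G1 X0.000 Y17.191
G1 X0.000 Y0.000
; layer 3
G0 Z7.550
G0 X0.000 Y0.000
G1 X8.424 Y0.000
G1 X8.424 Y17.191
G1 X0.000 Y17.191
G1 X0.000 Y0.000
; layer 4
G0 Z10.066
G0 X0.000 Y0.000
G1 X8.424 Y0.000
G1 X8.424 Y17.191
G1 X0.000 Y17.191
G1 X0.000 Y0.000
; layer 5
G0 Z12.583
G0 X0.000 Y0.000
G1 X8.424 Y0.000
G1 X8.424 Y17.191
G1 X0.000 Y17.191
G1 X0.000 Y0.000
; layer 6
G0 Z15.099
G0 X0.000 Y0.000
G1 X8.424 Y0.000
G1 X8.424 Y17.191
G1 X0.000 Y17.191
G1 X0.000 Y0.000
; layer 7
G0 Z17.616
G0 X0.000 Y0.000
G1 X8.424 Y0.000
G1 X8.424 Y17.191
G1 X0.000 Y17.191
G1 X0.000 Y0.000
M2 ; end

The solid is a rectangular box, roughly 8.42 × 17.2 mm footprint and 17.6 mm tall. Slicing at Δz = 2.517 mm — 7 equal slices spanning the solid's height, so layer i sits at z = i·h/7 — gives 7 non-empty perimeters. Each is a 4-segment closed polygon; G0 lifts to the layer z and rapids to the start vertex, then G1 traces the edges.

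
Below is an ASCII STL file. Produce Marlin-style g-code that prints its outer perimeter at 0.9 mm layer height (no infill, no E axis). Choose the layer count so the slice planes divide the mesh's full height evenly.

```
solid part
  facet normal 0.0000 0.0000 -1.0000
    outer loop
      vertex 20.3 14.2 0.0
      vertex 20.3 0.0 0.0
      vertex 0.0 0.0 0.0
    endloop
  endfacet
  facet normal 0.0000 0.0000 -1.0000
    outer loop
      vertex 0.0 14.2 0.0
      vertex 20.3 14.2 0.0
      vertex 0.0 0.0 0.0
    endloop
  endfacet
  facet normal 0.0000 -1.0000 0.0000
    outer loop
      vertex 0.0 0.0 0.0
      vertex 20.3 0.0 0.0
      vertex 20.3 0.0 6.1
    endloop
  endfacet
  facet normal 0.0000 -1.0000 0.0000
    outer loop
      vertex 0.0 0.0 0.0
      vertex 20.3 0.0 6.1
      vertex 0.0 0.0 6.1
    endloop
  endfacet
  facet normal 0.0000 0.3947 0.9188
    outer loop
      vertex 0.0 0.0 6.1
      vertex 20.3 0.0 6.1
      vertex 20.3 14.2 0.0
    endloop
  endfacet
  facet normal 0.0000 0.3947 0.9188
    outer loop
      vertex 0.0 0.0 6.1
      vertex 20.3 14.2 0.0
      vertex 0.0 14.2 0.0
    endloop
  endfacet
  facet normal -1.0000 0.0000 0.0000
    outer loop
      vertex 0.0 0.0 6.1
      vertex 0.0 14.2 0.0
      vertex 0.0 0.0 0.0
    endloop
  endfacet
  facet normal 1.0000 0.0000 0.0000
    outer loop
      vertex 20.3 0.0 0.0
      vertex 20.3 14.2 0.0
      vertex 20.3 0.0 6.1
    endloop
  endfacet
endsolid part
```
; perimeter-only toolpath
G21 ; units = mm
G90 ; absolute positioning
G28 ; home
; layer 1
G0 Z0.9
G0 X0.0 Y0.0
G1 X20.3 Y0.0
G1 X20.3 Y12.2
G1 X0.0 Y12.2
G1 X0.0 Y0.0
; layer 2
G0 Z1.7
G0 X0.0 Y0.0
G1 X20.3 Y0.0
G1 X20.3 Y10.1
G1 X0.0 Y10.1
G1 X0.0 Y0.0
; layer 3
G0 Z2.6
G0 X0.0 Y0.0
G1 X20.3 Y0.0
G1 X20.3 Y8.1
G1 X0.0 Y8.1
G1 X0.0 Y0.0
; layer 4
G0 Z3.5
G0 X0.0 Y0.0
G1 X20.3 Y0.0
G1 X20.3 Y6.1
G1 X0.0 Y6.1
G1 X0.0 Y0.0
; layer 5
G0 Z4.4
G0 X0.0 Y0.0
G1 X20.3 Y0.0
G1 X20.3 Y4.1
G1 X0.0 Y4.1
G1 X0.0 Y0.0
; layer 6
G0 Z5.2
G0 X0.0 Y0.0
G1 X20.3 Y0.0
G1 X20.3 Y2.0
G1 X0.0 Y2.0
G1 X0.0 Y0.0
M2 ; end

The solid is a wedge (ramp): 20.3 × 14.2 mm base, rising to 6.1 mm along the y=0 edge and sloping linearly to z=0 at y=14.2. Slicing at Δz = 0.9 mm — 7 equal slices spanning the solid's height, so layer i sits at z = i·h/7 — gives 6 non-empty perimeters. Each is a 4-segment closed polygon; G0 lifts to the layer z and rapids to the start vertex, then G1 traces the edges. The cross-section shrinks linearly with z (the slice at the apex is degenerate and omitted).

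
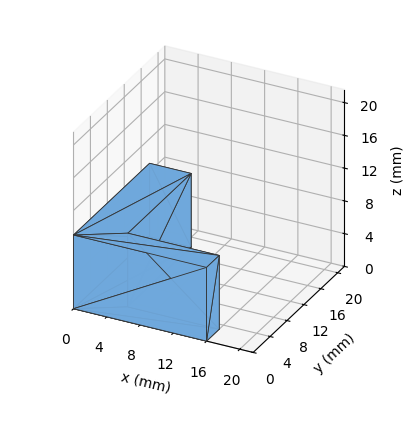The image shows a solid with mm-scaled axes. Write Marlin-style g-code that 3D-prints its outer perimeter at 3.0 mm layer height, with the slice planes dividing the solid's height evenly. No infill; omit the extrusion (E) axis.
Reading the render: the shape is an L-shaped prism: outer 16 × 18 mm, arm thicknesses ≈ 3 mm (horizontal) and 5 mm (vertical), extruded 9 mm in z (dimensions read to the nearest mm from the axis ticks). For the g-code, the solid's height is divided into equal slices at the stated Δz and each level perimeter traced with G1 moves after a G0 lift.

; perimeter-only toolpath
G21 ; units = mm
G90 ; absolute positioning
G28 ; home
; layer 1
G0 Z3.0
G0 X0.0 Y0.0
G1 X16.0 Y0.0
G1 X16.0 Y3.0
G1 X5.0 Y3.0
G1 X5.0 Y18.0
G1 X0.0 Y18.0
G1 X0.0 Y0.0
; layer 2
G0 Z6.0
G0 X0.0 Y0.0
G1 X16.0 Y0.0
G1 X16.0 Y3.0
G1 X5.0 Y3.0
G1 X5.0 Y18.0
G1 X0.0 Y18.0
G1 X0.0 Y0.0
; layer 3
G0 Z9.0
G0 X0.0 Y0.0
G1 X16.0 Y0.0
G1 X16.0 Y3.0
G1 X5.0 Y3.0
G1 X5.0 Y18.0
G1 X0.0 Y18.0
G1 X0.0 Y0.0
M2 ; end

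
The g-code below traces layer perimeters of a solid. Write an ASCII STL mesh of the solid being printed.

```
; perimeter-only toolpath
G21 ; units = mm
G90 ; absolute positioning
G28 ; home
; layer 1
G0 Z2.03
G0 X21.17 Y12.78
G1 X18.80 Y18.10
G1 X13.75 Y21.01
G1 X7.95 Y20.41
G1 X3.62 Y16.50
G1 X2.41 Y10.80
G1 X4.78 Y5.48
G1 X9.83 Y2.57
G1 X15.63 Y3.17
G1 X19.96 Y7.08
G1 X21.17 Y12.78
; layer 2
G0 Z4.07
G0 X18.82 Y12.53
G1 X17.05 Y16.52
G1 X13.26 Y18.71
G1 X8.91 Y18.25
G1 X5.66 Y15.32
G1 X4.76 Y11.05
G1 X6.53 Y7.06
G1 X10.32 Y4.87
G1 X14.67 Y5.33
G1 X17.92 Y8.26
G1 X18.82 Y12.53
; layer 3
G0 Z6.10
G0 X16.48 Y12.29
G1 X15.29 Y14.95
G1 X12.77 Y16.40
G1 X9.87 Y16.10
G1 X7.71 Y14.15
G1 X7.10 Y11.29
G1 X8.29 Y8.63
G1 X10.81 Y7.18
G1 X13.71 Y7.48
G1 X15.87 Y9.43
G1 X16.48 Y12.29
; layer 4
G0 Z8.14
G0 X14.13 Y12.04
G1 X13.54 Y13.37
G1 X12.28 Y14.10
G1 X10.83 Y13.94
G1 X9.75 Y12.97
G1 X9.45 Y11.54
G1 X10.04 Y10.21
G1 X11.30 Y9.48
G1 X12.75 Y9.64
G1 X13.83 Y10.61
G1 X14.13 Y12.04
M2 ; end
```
solid part
  facet normal 0.0000 0.0000 -1.0000
    outer loop
      vertex 14.24 23.32 0.00
      vertex 20.55 19.68 0.00
      vertex 23.51 13.03 0.00
    endloop
  endfacet
  facet normal 0.0000 0.0000 -1.0000
    outer loop
      vertex 6.99 22.56 0.00
      vertex 14.24 23.32 0.00
      vertex 23.51 13.03 0.00
    endloop
  endfacet
  facet normal 0.0000 0.0000 -1.0000
    outer loop
      vertex 1.58 17.68 0.00
      vertex 6.99 22.56 0.00
      vertex 23.51 13.03 0.00
    endloop
  endfacet
  facet normal 0.0000 0.0000 -1.0000
    outer loop
      vertex 0.07 10.55 0.00
      vertex 1.58 17.68 0.00
      vertex 23.51 13.03 0.00
    endloop
  endfacet
  facet normal 0.0000 0.0000 -1.0000
    outer loop
      vertex 3.03 3.90 0.00
      vertex 0.07 10.55 0.00
      vertex 23.51 13.03 0.00
    endloop
  endfacet
  facet normal 0.0000 0.0000 -1.0000
    outer loop
      vertex 9.34 0.26 0.00
      vertex 3.03 3.90 0.00
      vertex 23.51 13.03 0.00
    endloop
  endfacet
  facet normal 0.0000 0.0000 -1.0000
    outer loop
      vertex 16.59 1.02 0.00
      vertex 9.34 0.26 0.00
      vertex 23.51 13.03 0.00
    endloop
  endfacet
  facet normal 0.0000 0.0000 -1.0000
    outer loop
      vertex 22.00 5.90 0.00
      vertex 16.59 1.02 0.00
      vertex 23.51 13.03 0.00
    endloop
  endfacet
  facet normal 0.6138 0.2732 0.7407
    outer loop
      vertex 23.51 13.03 0.00
      vertex 20.55 19.68 0.00
      vertex 11.79 11.79 10.17
    endloop
  endfacet
  facet normal 0.3357 0.5820 0.7407
    outer loop
      vertex 20.55 19.68 0.00
      vertex 14.24 23.32 0.00
      vertex 11.79 11.79 10.17
    endloop
  endfacet
  facet normal -0.0700 0.6682 0.7407
    outer loop
      vertex 14.24 23.32 0.00
      vertex 6.99 22.56 0.00
      vertex 11.79 11.79 10.17
    endloop
  endfacet
  facet normal -0.4500 0.4989 0.7407
    outer loop
      vertex 6.99 22.56 0.00
      vertex 1.58 17.68 0.00
      vertex 11.79 11.79 10.17
    endloop
  endfacet
  facet normal -0.6574 0.1392 0.7406
    outer loop
      vertex 1.58 17.68 0.00
      vertex 0.07 10.55 0.00
      vertex 11.79 11.79 10.17
    endloop
  endfacet
  facet normal -0.6138 -0.2732 0.7407
    outer loop
      vertex 0.07 10.55 0.00
      vertex 3.03 3.90 0.00
      vertex 11.79 11.79 10.17
    endloop
  endfacet
  facet normal -0.3357 -0.5820 0.7407
    outer loop
      vertex 3.03 3.90 0.00
      vertex 9.34 0.26 0.00
      vertex 11.79 11.79 10.17
    endloop
  endfacet
  facet normal 0.0700 -0.6682 0.7407
    outer loop
      vertex 9.34 0.26 0.00
      vertex 16.59 1.02 0.00
      vertex 11.79 11.79 10.17
    endloop
  endfacet
  facet normal 0.4500 -0.4989 0.7407
    outer loop
      vertex 16.59 1.02 0.00
      vertex 22.00 5.90 0.00
      vertex 11.79 11.79 10.17
    endloop
  endfacet
  facet normal 0.6574 -0.1392 0.7406
    outer loop
      vertex 22.00 5.90 0.00
      vertex 23.51 13.03 0.00
      vertex 11.79 11.79 10.17
    endloop
  endfacet
endsolid part

The G0 Z moves step by Δz≈2.03 mm. The G1 loops shrink linearly with z, so the solid tapers from its base footprint up to z≈10.2. Closing with a flat bottom cap and the tapered top and triangulating gives 18 facets — a regular 10-sided pyramid, base circumscribed radius ≈ 11.8 mm, apex at z ≈ 10.2 mm.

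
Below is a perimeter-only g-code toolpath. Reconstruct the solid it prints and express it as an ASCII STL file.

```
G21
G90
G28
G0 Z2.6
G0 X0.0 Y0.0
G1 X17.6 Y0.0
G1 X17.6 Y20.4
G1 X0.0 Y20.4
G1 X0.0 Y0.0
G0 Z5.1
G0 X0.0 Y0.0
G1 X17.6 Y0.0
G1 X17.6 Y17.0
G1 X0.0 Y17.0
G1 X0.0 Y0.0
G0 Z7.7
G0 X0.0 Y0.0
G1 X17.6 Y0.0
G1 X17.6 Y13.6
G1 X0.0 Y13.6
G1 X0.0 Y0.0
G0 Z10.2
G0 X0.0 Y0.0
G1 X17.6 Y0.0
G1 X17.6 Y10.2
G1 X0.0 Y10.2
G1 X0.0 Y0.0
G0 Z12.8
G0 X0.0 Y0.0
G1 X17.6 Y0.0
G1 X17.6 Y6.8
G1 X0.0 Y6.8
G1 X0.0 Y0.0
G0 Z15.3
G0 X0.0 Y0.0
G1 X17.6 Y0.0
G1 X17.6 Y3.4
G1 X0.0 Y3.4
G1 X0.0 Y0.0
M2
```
solid part
  facet normal 0.0000 0.0000 -1.0000
    outer loop
      vertex 17.6 23.8 0.0
      vertex 17.6 0.0 0.0
      vertex 0.0 0.0 0.0
    endloop
  endfacet
  facet normal 0.0000 0.0000 -1.0000
    outer loop
      vertex 0.0 23.8 0.0
      vertex 17.6 23.8 0.0
      vertex 0.0 0.0 0.0
    endloop
  endfacet
  facet normal 0.0000 -1.0000 0.0000
    outer loop
      vertex 0.0 0.0 0.0
      vertex 17.6 0.0 0.0
      vertex 17.6 0.0 17.9
    endloop
  endfacet
  facet normal 0.0000 -1.0000 0.0000
    outer loop
      vertex 0.0 0.0 0.0
      vertex 17.6 0.0 17.9
      vertex 0.0 0.0 17.9
    endloop
  endfacet
  facet normal 0.0000 0.6011 0.7992
    outer loop
      vertex 0.0 0.0 17.9
      vertex 17.6 0.0 17.9
      vertex 17.6 23.8 0.0
    endloop
  endfacet
  facet normal 0.0000 0.6011 0.7992
    outer loop
      vertex 0.0 0.0 17.9
      vertex 17.6 23.8 0.0
      vertex 0.0 23.8 0.0
    endloop
  endfacet
  facet normal -1.0000 0.0000 0.0000
    outer loop
      vertex 0.0 0.0 17.9
      vertex 0.0 23.8 0.0
      vertex 0.0 0.0 0.0
    endloop
  endfacet
  facet normal 1.0000 0.0000 0.0000
    outer loop
      vertex 17.6 0.0 0.0
      vertex 17.6 23.8 0.0
      vertex 17.6 0.0 17.9
    endloop
  endfacet
endsolid part

The G0 Z moves step by Δz≈2.6 mm. The G1 loops shrink linearly with z, so the solid tapers from its base footprint up to z≈17.9. Closing with a flat bottom cap and the tapered top and triangulating gives 8 facets — a wedge (ramp): 17.6 × 23.8 mm base, rising to 17.9 mm along the y=0 edge and sloping linearly to z=0 at y=23.8.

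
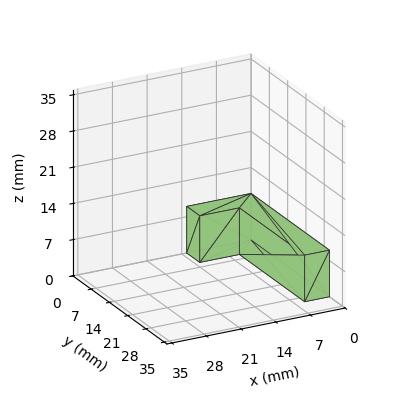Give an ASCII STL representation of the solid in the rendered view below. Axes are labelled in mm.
Reading the render: the shape is an L-shaped prism: outer 13 × 30 mm, arm thicknesses ≈ 5 mm (horizontal) and 5 mm (vertical), extruded 9 mm in z (dimensions read to the nearest mm from the axis ticks). For the STL, each face is triangulated and given an outward normal.

solid part
  facet normal 0.0000 0.0000 -1.0000
    outer loop
      vertex 13.0 5.0 0.0
      vertex 13.0 0.0 0.0
      vertex 0.0 0.0 0.0
    endloop
  endfacet
  facet normal 0.0000 0.0000 -1.0000
    outer loop
      vertex 5.0 5.0 0.0
      vertex 13.0 5.0 0.0
      vertex 0.0 0.0 0.0
    endloop
  endfacet
  facet normal 0.0000 0.0000 -1.0000
    outer loop
      vertex 5.0 30.0 0.0
      vertex 5.0 5.0 0.0
      vertex 0.0 0.0 0.0
    endloop
  endfacet
  facet normal 0.0000 0.0000 -1.0000
    outer loop
      vertex 0.0 30.0 0.0
      vertex 5.0 30.0 0.0
      vertex 0.0 0.0 0.0
    endloop
  endfacet
  facet normal 0.0000 0.0000 1.0000
    outer loop
      vertex 0.0 0.0 9.0
      vertex 13.0 0.0 9.0
      vertex 13.0 5.0 9.0
    endloop
  endfacet
  facet normal 0.0000 0.0000 1.0000
    outer loop
      vertex 0.0 0.0 9.0
      vertex 13.0 5.0 9.0
      vertex 5.0 5.0 9.0
    endloop
  endfacet
  facet normal 0.0000 0.0000 1.0000
    outer loop
      vertex 0.0 0.0 9.0
      vertex 5.0 5.0 9.0
      vertex 5.0 30.0 9.0
    endloop
  endfacet
  facet normal 0.0000 0.0000 1.0000
    outer loop
      vertex 0.0 0.0 9.0
      vertex 5.0 30.0 9.0
      vertex 0.0 30.0 9.0
    endloop
  endfacet
  facet normal 0.0000 -1.0000 0.0000
    outer loop
      vertex 0.0 0.0 0.0
      vertex 13.0 0.0 0.0
      vertex 13.0 0.0 9.0
    endloop
  endfacet
  facet normal 0.0000 -1.0000 0.0000
    outer loop
      vertex 0.0 0.0 0.0
      vertex 13.0 0.0 9.0
      vertex 0.0 0.0 9.0
    endloop
  endfacet
  facet normal 1.0000 0.0000 0.0000
    outer loop
      vertex 13.0 0.0 0.0
      vertex 13.0 5.0 0.0
      vertex 13.0 5.0 9.0
    endloop
  endfacet
  facet normal 1.0000 0.0000 0.0000
    outer loop
      vertex 13.0 0.0 0.0
      vertex 13.0 5.0 9.0
      vertex 13.0 0.0 9.0
    endloop
  endfacet
  facet normal 0.0000 1.0000 0.0000
    outer loop
      vertex 13.0 5.0 0.0
      vertex 5.0 5.0 0.0
      vertex 5.0 5.0 9.0
    endloop
  endfacet
  facet normal 0.0000 1.0000 0.0000
    outer loop
      vertex 13.0 5.0 0.0
      vertex 5.0 5.0 9.0
      vertex 13.0 5.0 9.0
    endloop
  endfacet
  facet normal 1.0000 0.0000 0.0000
    outer loop
      vertex 5.0 5.0 0.0
      vertex 5.0 30.0 0.0
      vertex 5.0 30.0 9.0
    endloop
  endfacet
  facet normal 1.0000 0.0000 0.0000
    outer loop
      vertex 5.0 5.0 0.0
      vertex 5.0 30.0 9.0
      vertex 5.0 5.0 9.0
    endloop
  endfacet
  facet normal 0.0000 1.0000 0.0000
    outer loop
      vertex 5.0 30.0 0.0
      vertex 0.0 30.0 0.0
      vertex 0.0 30.0 9.0
    endloop
  endfacet
  facet normal 0.0000 1.0000 0.0000
    outer loop
      vertex 5.0 30.0 0.0
      vertex 0.0 30.0 9.0
      vertex 5.0 30.0 9.0
    endloop
  endfacet
  facet normal -1.0000 0.0000 0.0000
    outer loop
      vertex 0.0 30.0 0.0
      vertex 0.0 0.0 0.0
      vertex 0.0 0.0 9.0
    endloop
  endfacet
  facet normal -1.0000 0.0000 0.0000
    outer loop
      vertex 0.0 30.0 0.0
      vertex 0.0 0.0 9.0
      vertex 0.0 30.0 9.0
    endloop
  endfacet
endsolid part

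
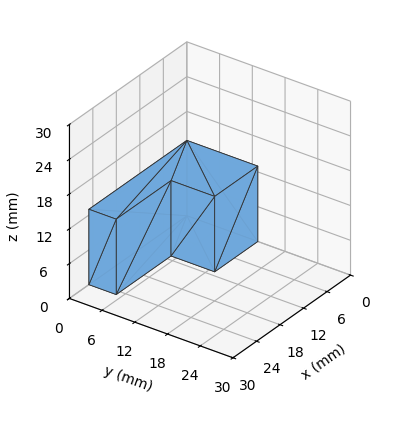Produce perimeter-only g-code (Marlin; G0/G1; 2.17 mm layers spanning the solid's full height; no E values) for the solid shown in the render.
Reading the render: the shape is an L-shaped prism: outer 25 × 13 mm, arm thicknesses ≈ 5 mm (horizontal) and 11 mm (vertical), extruded 13 mm in z (dimensions read to the nearest mm from the axis ticks). For the g-code, the solid's height is divided into equal slices at the stated Δz and each level perimeter traced with G1 moves after a G0 lift.

; perimeter-only toolpath
G21 ; units = mm
G90 ; absolute positioning
G28 ; home
; layer 1
G0 Z2.17
G0 X0.00 Y0.00
G1 X25.00 Y0.00
G1 X25.00 Y5.00
G1 X11.00 Y5.00
G1 X11.00 Y13.00
G1 X0.00 Y13.00
G1 X0.00 Y0.00
; layer 2
G0 Z4.33
G0 X0.00 Y0.00
G1 X25.00 Y0.00
G1 X25.00 Y5.00
G1 X11.00 Y5.00
G1 X11.00 Y13.00
G1 X0.00 Y13.00
G1 X0.00 Y0.00
; layer 3
G0 Z6.50
G0 X0.00 Y0.00
G1 X25.00 Y0.00
G1 X25.00 Y5.00
G1 X11.00 Y5.00
G1 X11.00 Y13.00
G1 X0.00 Y13.00
G1 X0.00 Y0.00
; layer 4
G0 Z8.67
G0 X0.00 Y0.00
G1 X25.00 Y0.00
G1 X25.00 Y5.00
G1 X11.00 Y5.00
G1 X11.00 Y13.00
G1 X0.00 Y13.00
G1 X0.00 Y0.00
; layer 5
G0 Z10.83
G0 X0.00 Y0.00
G1 X25.00 Y0.00
G1 X25.00 Y5.00
G1 X11.00 Y5.00
G1 X11.00 Y13.00
G1 X0.00 Y13.00
G1 X0.00 Y0.00
; layer 6
G0 Z13.00
G0 X0.00 Y0.00
G1 X25.00 Y0.00
G1 X25.00 Y5.00
G1 X11.00 Y5.00
G1 X11.00 Y13.00
G1 X0.00 Y13.00
G1 X0.00 Y0.00
M2 ; end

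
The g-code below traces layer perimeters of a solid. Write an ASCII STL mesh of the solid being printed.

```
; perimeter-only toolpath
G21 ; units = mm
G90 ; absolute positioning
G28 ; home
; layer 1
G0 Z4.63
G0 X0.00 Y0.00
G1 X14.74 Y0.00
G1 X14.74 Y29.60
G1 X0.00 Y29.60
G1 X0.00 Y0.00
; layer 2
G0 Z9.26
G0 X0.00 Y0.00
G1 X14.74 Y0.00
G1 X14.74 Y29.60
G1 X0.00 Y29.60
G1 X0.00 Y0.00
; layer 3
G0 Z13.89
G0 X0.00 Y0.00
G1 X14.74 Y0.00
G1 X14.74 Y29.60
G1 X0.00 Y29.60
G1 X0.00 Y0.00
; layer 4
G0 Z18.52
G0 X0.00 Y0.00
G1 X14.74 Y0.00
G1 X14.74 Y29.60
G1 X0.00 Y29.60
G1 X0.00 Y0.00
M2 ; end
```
solid part
  facet normal 0.0000 0.0000 -1.0000
    outer loop
      vertex 14.74 29.60 0.00
      vertex 14.74 0.00 0.00
      vertex 0.00 0.00 0.00
    endloop
  endfacet
  facet normal 0.0000 0.0000 -1.0000
    outer loop
      vertex 0.00 29.60 0.00
      vertex 14.74 29.60 0.00
      vertex 0.00 0.00 0.00
    endloop
  endfacet
  facet normal 0.0000 0.0000 1.0000
    outer loop
      vertex 0.00 0.00 18.52
      vertex 14.74 0.00 18.52
      vertex 14.74 29.60 18.52
    endloop
  endfacet
  facet normal 0.0000 0.0000 1.0000
    outer loop
      vertex 0.00 0.00 18.52
      vertex 14.74 29.60 18.52
      vertex 0.00 29.60 18.52
    endloop
  endfacet
  facet normal 0.0000 -1.0000 0.0000
    outer loop
      vertex 0.00 0.00 0.00
      vertex 14.74 0.00 0.00
      vertex 14.74 0.00 18.52
    endloop
  endfacet
  facet normal 0.0000 -1.0000 0.0000
    outer loop
      vertex 0.00 0.00 0.00
      vertex 14.74 0.00 18.52
      vertex 0.00 0.00 18.52
    endloop
  endfacet
  facet normal 0.0000 1.0000 0.0000
    outer loop
      vertex 14.74 29.60 18.52
      vertex 14.74 29.60 0.00
      vertex 0.00 29.60 0.00
    endloop
  endfacet
  facet normal 0.0000 1.0000 0.0000
    outer loop
      vertex 0.00 29.60 18.52
      vertex 14.74 29.60 18.52
      vertex 0.00 29.60 0.00
    endloop
  endfacet
  facet normal -1.0000 0.0000 0.0000
    outer loop
      vertex 0.00 29.60 18.52
      vertex 0.00 29.60 0.00
      vertex 0.00 0.00 0.00
    endloop
  endfacet
  facet normal -1.0000 0.0000 0.0000
    outer loop
      vertex 0.00 0.00 18.52
      vertex 0.00 29.60 18.52
      vertex 0.00 0.00 0.00
    endloop
  endfacet
  facet normal 1.0000 0.0000 0.0000
    outer loop
      vertex 14.74 0.00 0.00
      vertex 14.74 29.60 0.00
      vertex 14.74 29.60 18.52
    endloop
  endfacet
  facet normal 1.0000 0.0000 0.0000
    outer loop
      vertex 14.74 0.00 0.00
      vertex 14.74 29.60 18.52
      vertex 14.74 0.00 18.52
    endloop
  endfacet
endsolid part

The G0 Z moves step by Δz≈4.63 mm. Every layer's G1 loop is the same polygon, so the solid is a straight extrusion of it from z=0 to z≈18.5. Closing with flat bottom and top caps and triangulating gives 12 facets — a rectangular box, roughly 14.7 × 29.6 mm footprint and 18.5 mm tall.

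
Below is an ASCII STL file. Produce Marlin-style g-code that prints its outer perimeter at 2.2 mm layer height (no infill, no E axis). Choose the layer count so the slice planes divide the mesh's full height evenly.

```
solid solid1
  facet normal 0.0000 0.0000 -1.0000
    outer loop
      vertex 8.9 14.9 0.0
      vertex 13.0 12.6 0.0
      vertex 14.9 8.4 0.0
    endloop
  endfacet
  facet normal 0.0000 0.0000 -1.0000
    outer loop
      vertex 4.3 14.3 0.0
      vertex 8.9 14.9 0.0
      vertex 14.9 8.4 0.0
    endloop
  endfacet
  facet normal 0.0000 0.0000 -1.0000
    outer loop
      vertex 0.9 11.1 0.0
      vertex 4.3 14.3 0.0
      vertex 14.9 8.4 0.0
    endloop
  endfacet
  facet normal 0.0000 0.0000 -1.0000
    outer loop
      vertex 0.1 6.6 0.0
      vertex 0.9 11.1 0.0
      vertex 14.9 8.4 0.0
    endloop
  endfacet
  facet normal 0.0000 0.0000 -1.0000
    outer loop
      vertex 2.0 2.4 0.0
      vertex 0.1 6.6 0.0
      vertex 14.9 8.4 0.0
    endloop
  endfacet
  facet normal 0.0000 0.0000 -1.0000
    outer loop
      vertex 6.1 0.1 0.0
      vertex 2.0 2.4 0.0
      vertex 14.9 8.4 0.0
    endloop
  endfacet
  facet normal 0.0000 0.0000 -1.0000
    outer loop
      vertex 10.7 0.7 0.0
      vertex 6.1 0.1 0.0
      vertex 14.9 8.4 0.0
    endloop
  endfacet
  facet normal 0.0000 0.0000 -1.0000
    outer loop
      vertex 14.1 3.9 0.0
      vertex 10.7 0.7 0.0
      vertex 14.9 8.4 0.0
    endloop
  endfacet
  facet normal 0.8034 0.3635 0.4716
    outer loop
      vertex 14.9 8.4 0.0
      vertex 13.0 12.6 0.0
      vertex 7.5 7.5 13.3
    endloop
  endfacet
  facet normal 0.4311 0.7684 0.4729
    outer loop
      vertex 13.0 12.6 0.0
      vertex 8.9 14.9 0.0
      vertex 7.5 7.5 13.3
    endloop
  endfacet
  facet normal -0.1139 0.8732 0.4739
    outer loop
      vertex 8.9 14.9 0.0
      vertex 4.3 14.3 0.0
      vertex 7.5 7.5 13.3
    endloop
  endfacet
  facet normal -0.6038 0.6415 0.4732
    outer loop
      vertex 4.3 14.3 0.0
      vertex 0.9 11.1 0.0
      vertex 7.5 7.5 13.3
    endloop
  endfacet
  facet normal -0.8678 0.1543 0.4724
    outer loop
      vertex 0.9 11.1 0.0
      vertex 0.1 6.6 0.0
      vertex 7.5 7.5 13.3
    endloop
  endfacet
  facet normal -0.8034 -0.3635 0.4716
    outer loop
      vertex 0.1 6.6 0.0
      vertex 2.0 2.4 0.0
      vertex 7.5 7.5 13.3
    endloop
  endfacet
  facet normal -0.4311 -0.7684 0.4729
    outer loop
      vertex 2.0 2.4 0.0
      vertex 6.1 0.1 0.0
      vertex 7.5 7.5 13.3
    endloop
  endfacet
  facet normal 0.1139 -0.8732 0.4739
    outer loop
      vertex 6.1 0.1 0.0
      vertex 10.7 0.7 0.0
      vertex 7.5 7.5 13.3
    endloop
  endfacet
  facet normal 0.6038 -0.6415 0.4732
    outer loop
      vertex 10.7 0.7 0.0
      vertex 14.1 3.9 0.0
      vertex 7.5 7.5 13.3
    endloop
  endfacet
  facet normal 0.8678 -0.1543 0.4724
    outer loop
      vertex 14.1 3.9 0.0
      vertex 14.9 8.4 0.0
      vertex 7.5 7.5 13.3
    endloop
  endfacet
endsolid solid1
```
; perimeter-only toolpath
G21 ; units = mm
G90 ; absolute positioning
G28 ; home
; layer 1
G0 Z2.2
G0 X13.7 Y8.2
G1 X12.1 Y11.8
G1 X8.7 Y13.7
G1 X4.8 Y13.2
G1 X2.0 Y10.5
G1 X1.3 Y6.8
G1 X2.9 Y3.2
G1 X6.3 Y1.3
G1 X10.2 Y1.8
G1 X13.0 Y4.5
G1 X13.7 Y8.2
; layer 2
G0 Z4.4
G0 X12.4 Y8.1
G1 X11.2 Y10.9
G1 X8.4 Y12.4
G1 X5.4 Y12.0
G1 X3.1 Y9.9
G1 X2.6 Y6.9
G1 X3.8 Y4.1
G1 X6.6 Y2.6
G1 X9.6 Y3.0
G1 X11.9 Y5.1
G1 X12.4 Y8.1
; layer 3
G0 Z6.7
G0 X11.2 Y8.0
G1 X10.2 Y10.1
G1 X8.2 Y11.2
G1 X5.9 Y10.9
G1 X4.2 Y9.3
G1 X3.8 Y7.0
G1 X4.8 Y5.0
G1 X6.8 Y3.8
G1 X9.1 Y4.1
G1 X10.8 Y5.7
G1 X11.2 Y8.0
; layer 4
G0 Z8.9
G0 X10.0 Y7.8
G1 X9.3 Y9.2
G1 X8.0 Y10.0
G1 X6.4 Y9.8
G1 X5.3 Y8.7
G1 X5.0 Y7.2
G1 X5.7 Y5.8
G1 X7.0 Y5.0
G1 X8.6 Y5.2
G1 X9.7 Y6.3
G1 X10.0 Y7.8
; layer 5
G0 Z11.1
G0 X8.7 Y7.6
G1 X8.4 Y8.3
G1 X7.7 Y8.7
G1 X7.0 Y8.6
G1 X6.4 Y8.1
G1 X6.3 Y7.3
G1 X6.6 Y6.7
G1 X7.3 Y6.3
G1 X8.0 Y6.4
G1 X8.6 Y6.9
G1 X8.7 Y7.6
M2 ; end

The solid is a regular 10-sided pyramid, base circumscribed radius ≈ 7.5 mm, apex at z ≈ 13.3 mm. Slicing at Δz = 2.2 mm — 6 equal slices spanning the solid's height, so layer i sits at z = i·h/6 — gives 5 non-empty perimeters. Each is a 10-segment closed polygon; G0 lifts to the layer z and rapids to the start vertex, then G1 traces the edges. The cross-section shrinks linearly with z (the slice at the apex is degenerate and omitted).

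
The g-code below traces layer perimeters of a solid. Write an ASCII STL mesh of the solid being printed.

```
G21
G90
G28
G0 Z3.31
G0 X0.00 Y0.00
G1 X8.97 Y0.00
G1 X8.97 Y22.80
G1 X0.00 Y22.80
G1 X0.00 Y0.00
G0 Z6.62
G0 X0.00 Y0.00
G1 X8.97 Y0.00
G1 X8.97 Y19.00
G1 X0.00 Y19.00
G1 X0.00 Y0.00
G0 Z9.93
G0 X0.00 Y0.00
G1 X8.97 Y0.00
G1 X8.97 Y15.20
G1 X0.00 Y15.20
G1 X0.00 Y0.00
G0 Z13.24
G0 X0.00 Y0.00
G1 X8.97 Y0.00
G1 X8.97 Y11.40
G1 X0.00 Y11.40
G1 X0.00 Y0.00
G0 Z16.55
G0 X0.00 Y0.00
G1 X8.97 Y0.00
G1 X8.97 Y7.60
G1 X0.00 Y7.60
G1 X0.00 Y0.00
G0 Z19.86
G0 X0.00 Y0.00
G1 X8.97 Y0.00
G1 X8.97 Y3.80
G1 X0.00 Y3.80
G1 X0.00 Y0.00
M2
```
solid part
  facet normal 0.0000 0.0000 -1.0000
    outer loop
      vertex 8.97 26.60 0.00
      vertex 8.97 0.00 0.00
      vertex 0.00 0.00 0.00
    endloop
  endfacet
  facet normal 0.0000 0.0000 -1.0000
    outer loop
      vertex 0.00 26.60 0.00
      vertex 8.97 26.60 0.00
      vertex 0.00 0.00 0.00
    endloop
  endfacet
  facet normal 0.0000 -1.0000 0.0000
    outer loop
      vertex 0.00 0.00 0.00
      vertex 8.97 0.00 0.00
      vertex 8.97 0.00 23.17
    endloop
  endfacet
  facet normal 0.0000 -1.0000 0.0000
    outer loop
      vertex 0.00 0.00 0.00
      vertex 8.97 0.00 23.17
      vertex 0.00 0.00 23.17
    endloop
  endfacet
  facet normal 0.0000 0.6568 0.7540
    outer loop
      vertex 0.00 0.00 23.17
      vertex 8.97 0.00 23.17
      vertex 8.97 26.60 0.00
    endloop
  endfacet
  facet normal 0.0000 0.6568 0.7540
    outer loop
      vertex 0.00 0.00 23.17
      vertex 8.97 26.60 0.00
      vertex 0.00 26.60 0.00
    endloop
  endfacet
  facet normal -1.0000 0.0000 0.0000
    outer loop
      vertex 0.00 0.00 23.17
      vertex 0.00 26.60 0.00
      vertex 0.00 0.00 0.00
    endloop
  endfacet
  facet normal 1.0000 0.0000 0.0000
    outer loop
      vertex 8.97 0.00 0.00
      vertex 8.97 26.60 0.00
      vertex 8.97 0.00 23.17
    endloop
  endfacet
endsolid part

The G0 Z moves step by Δz≈3.31 mm. The G1 loops shrink linearly with z, so the solid tapers from its base footprint up to z≈23.2. Closing with a flat bottom cap and the tapered top and triangulating gives 8 facets — a wedge (ramp): 8.97 × 26.6 mm base, rising to 23.2 mm along the y=0 edge and sloping linearly to z=0 at y=26.6.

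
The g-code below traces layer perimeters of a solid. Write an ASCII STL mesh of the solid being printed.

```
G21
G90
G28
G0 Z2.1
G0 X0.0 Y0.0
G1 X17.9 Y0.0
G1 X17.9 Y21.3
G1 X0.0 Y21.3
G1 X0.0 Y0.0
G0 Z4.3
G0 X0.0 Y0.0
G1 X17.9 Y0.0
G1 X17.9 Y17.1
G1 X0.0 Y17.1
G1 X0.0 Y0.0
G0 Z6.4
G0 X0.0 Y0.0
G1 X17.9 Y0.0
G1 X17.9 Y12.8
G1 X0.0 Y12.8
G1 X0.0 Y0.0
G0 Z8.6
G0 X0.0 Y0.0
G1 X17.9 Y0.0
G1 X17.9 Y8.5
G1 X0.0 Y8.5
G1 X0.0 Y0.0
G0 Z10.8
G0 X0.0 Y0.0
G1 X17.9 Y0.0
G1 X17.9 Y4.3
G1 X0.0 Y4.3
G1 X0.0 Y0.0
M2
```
solid part
  facet normal 0.0000 0.0000 -1.0000
    outer loop
      vertex 17.9 25.6 0.0
      vertex 17.9 0.0 0.0
      vertex 0.0 0.0 0.0
    endloop
  endfacet
  facet normal 0.0000 0.0000 -1.0000
    outer loop
      vertex 0.0 25.6 0.0
      vertex 17.9 25.6 0.0
      vertex 0.0 0.0 0.0
    endloop
  endfacet
  facet normal 0.0000 -1.0000 0.0000
    outer loop
      vertex 0.0 0.0 0.0
      vertex 17.9 0.0 0.0
      vertex 17.9 0.0 12.9
    endloop
  endfacet
  facet normal 0.0000 -1.0000 0.0000
    outer loop
      vertex 0.0 0.0 0.0
      vertex 17.9 0.0 12.9
      vertex 0.0 0.0 12.9
    endloop
  endfacet
  facet normal 0.0000 0.4500 0.8930
    outer loop
      vertex 0.0 0.0 12.9
      vertex 17.9 0.0 12.9
      vertex 17.9 25.6 0.0
    endloop
  endfacet
  facet normal 0.0000 0.4500 0.8930
    outer loop
      vertex 0.0 0.0 12.9
      vertex 17.9 25.6 0.0
      vertex 0.0 25.6 0.0
    endloop
  endfacet
  facet normal -1.0000 0.0000 0.0000
    outer loop
      vertex 0.0 0.0 12.9
      vertex 0.0 25.6 0.0
      vertex 0.0 0.0 0.0
    endloop
  endfacet
  facet normal 1.0000 0.0000 0.0000
    outer loop
      vertex 17.9 0.0 0.0
      vertex 17.9 25.6 0.0
      vertex 17.9 0.0 12.9
    endloop
  endfacet
endsolid part

The G0 Z moves step by Δz≈2.1 mm. The G1 loops shrink linearly with z, so the solid tapers from its base footprint up to z≈12.9. Closing with a flat bottom cap and the tapered top and triangulating gives 8 facets — a wedge (ramp): 17.9 × 25.6 mm base, rising to 12.9 mm along the y=0 edge and sloping linearly to z=0 at y=25.6.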